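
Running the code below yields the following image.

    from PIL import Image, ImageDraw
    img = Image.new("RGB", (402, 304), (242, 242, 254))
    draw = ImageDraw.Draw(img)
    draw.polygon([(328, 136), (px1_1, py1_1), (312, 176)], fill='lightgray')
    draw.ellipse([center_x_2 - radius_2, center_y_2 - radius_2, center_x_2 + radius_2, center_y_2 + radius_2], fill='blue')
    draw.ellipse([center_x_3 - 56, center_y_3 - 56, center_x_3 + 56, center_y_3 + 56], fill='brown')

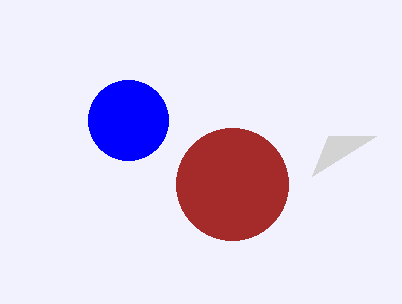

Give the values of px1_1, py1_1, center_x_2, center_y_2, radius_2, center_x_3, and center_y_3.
px1_1 = 376
py1_1 = 136
center_x_2 = 128
center_y_2 = 120
radius_2 = 40
center_x_3 = 232
center_y_3 = 184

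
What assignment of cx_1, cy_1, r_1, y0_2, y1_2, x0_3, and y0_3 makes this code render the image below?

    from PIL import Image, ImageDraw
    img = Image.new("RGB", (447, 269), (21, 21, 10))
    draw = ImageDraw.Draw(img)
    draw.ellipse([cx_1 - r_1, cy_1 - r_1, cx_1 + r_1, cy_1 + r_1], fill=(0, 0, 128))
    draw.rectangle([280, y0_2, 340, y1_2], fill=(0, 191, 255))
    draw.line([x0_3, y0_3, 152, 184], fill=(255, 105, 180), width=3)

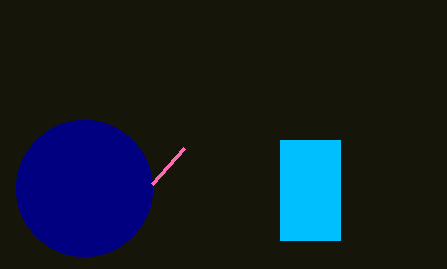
cx_1 = 84
cy_1 = 188
r_1 = 68
y0_2 = 140
y1_2 = 240
x0_3 = 184
y0_3 = 148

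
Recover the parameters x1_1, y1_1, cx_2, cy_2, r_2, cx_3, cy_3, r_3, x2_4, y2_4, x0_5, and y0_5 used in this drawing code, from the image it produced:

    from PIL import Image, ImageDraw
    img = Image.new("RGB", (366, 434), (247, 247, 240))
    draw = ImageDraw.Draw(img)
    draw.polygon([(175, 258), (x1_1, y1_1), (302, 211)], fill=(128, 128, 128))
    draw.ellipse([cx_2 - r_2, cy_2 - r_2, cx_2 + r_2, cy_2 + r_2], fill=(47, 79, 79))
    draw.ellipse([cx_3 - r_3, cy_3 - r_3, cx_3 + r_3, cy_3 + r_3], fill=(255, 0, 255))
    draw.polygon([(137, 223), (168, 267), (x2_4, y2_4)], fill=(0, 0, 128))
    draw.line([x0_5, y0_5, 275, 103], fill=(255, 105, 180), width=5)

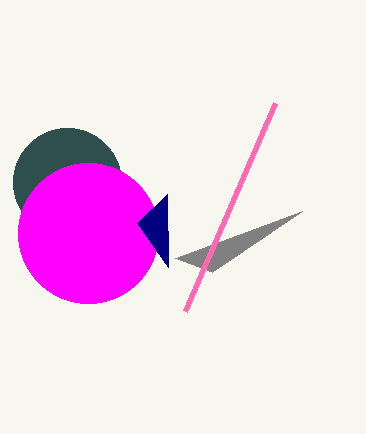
x1_1 = 212; y1_1 = 272; cx_2 = 67; cy_2 = 182; r_2 = 54; cx_3 = 88; cy_3 = 233; r_3 = 70; x2_4 = 167; y2_4 = 194; x0_5 = 185; y0_5 = 311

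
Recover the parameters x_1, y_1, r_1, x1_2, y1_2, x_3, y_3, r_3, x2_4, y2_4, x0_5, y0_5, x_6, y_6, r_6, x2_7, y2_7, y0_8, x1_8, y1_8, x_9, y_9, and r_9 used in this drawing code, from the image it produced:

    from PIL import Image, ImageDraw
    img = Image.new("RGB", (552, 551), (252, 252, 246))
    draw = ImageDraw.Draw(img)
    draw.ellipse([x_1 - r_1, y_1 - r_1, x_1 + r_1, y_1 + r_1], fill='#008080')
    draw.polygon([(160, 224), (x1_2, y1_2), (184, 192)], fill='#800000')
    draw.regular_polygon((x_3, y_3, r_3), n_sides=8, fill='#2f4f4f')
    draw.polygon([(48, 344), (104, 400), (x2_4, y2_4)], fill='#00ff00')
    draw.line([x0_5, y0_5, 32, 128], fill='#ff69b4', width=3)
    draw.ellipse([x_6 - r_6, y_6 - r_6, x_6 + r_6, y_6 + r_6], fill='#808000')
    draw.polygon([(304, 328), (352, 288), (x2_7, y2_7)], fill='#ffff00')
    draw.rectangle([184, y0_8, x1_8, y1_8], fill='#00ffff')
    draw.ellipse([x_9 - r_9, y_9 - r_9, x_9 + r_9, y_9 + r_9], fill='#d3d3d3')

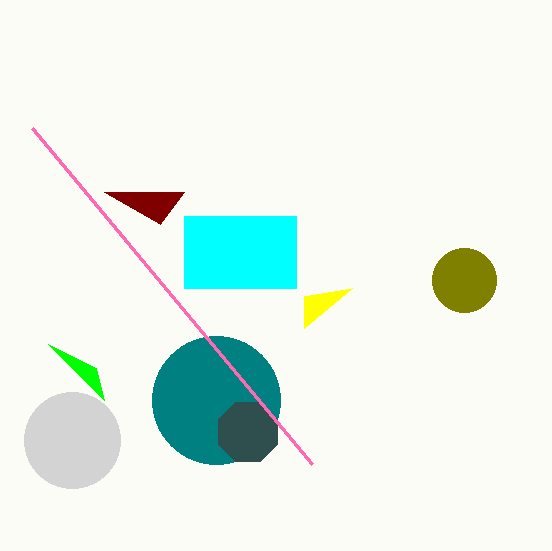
x_1 = 216, y_1 = 400, r_1 = 64, x1_2 = 104, y1_2 = 192, x_3 = 248, y_3 = 432, r_3 = 32, x2_4 = 96, y2_4 = 368, x0_5 = 312, y0_5 = 464, x_6 = 464, y_6 = 280, r_6 = 32, x2_7 = 304, y2_7 = 296, y0_8 = 216, x1_8 = 296, y1_8 = 288, x_9 = 72, y_9 = 440, r_9 = 48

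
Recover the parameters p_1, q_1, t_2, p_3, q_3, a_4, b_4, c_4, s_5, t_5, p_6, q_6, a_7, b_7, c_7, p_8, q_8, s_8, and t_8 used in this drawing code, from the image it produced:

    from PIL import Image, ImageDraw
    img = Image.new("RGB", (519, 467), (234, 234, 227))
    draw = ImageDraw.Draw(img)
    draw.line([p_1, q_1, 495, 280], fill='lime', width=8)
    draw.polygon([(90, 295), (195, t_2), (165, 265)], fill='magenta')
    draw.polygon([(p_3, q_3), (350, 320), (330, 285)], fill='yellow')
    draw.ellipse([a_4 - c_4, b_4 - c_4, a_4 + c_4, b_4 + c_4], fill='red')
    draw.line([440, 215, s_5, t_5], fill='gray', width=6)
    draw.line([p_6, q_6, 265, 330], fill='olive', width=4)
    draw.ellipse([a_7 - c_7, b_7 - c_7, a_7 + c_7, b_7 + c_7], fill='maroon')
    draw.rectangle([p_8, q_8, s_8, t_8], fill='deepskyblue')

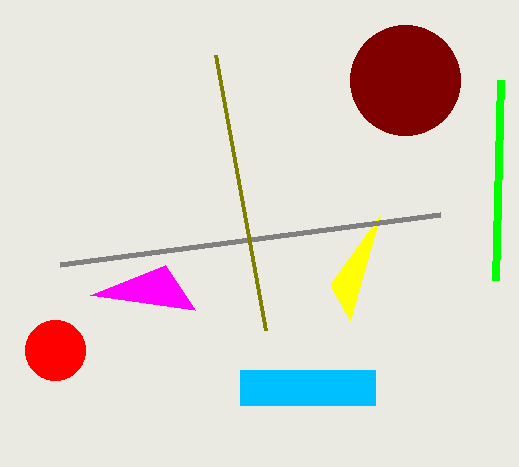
p_1 = 500
q_1 = 80
t_2 = 310
p_3 = 380
q_3 = 215
a_4 = 55
b_4 = 350
c_4 = 30
s_5 = 60
t_5 = 265
p_6 = 215
q_6 = 55
a_7 = 405
b_7 = 80
c_7 = 55
p_8 = 240
q_8 = 370
s_8 = 375
t_8 = 405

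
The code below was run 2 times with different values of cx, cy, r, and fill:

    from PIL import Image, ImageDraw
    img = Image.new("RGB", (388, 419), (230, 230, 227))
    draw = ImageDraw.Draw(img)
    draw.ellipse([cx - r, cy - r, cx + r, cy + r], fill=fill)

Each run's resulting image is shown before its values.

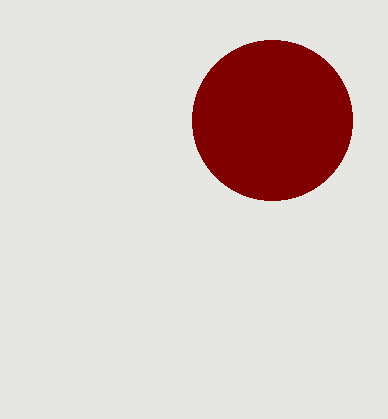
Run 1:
cx = 272
cy = 120
r = 80
fill = 'maroon'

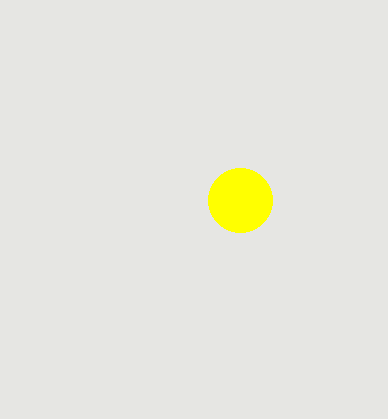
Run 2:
cx = 240
cy = 200
r = 32
fill = 'yellow'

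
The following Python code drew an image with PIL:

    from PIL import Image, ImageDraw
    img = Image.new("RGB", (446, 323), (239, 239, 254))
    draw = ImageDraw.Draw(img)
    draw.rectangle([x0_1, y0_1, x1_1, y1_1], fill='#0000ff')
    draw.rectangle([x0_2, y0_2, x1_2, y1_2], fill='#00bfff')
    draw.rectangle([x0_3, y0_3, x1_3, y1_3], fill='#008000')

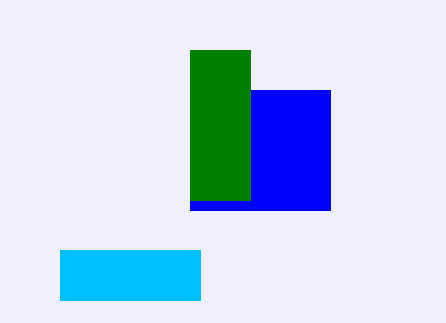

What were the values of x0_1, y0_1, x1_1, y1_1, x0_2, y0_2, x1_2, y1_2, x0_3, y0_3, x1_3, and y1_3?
x0_1 = 190; y0_1 = 90; x1_1 = 330; y1_1 = 210; x0_2 = 60; y0_2 = 250; x1_2 = 200; y1_2 = 300; x0_3 = 190; y0_3 = 50; x1_3 = 250; y1_3 = 200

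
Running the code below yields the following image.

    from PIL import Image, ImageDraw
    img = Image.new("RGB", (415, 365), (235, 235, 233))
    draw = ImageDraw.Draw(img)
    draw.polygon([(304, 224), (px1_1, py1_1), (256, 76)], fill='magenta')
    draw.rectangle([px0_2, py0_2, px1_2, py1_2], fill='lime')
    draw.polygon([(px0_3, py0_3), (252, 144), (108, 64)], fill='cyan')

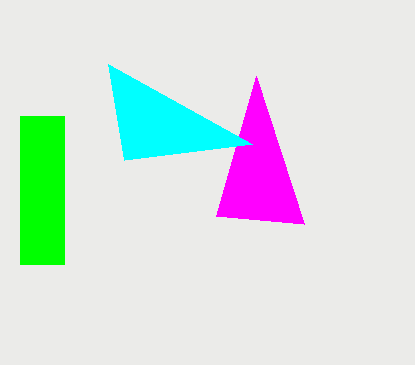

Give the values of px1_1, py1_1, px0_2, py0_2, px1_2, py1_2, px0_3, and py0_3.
px1_1 = 216
py1_1 = 216
px0_2 = 20
py0_2 = 116
px1_2 = 64
py1_2 = 264
px0_3 = 124
py0_3 = 160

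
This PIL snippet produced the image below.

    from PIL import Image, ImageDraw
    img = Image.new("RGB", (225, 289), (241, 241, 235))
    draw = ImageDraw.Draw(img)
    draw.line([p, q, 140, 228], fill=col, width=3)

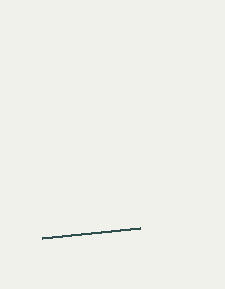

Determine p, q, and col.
p = 42, q = 238, col = 'darkslategray'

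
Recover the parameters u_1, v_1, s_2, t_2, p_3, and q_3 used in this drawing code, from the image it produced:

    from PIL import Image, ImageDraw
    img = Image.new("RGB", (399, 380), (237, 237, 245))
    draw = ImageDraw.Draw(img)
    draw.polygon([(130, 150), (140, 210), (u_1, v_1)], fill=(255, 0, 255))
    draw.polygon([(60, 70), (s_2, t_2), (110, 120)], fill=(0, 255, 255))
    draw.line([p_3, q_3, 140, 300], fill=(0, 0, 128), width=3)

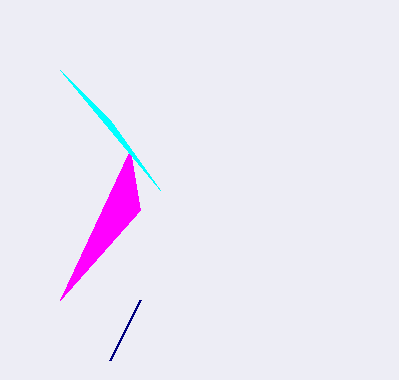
u_1 = 60, v_1 = 300, s_2 = 160, t_2 = 190, p_3 = 110, q_3 = 360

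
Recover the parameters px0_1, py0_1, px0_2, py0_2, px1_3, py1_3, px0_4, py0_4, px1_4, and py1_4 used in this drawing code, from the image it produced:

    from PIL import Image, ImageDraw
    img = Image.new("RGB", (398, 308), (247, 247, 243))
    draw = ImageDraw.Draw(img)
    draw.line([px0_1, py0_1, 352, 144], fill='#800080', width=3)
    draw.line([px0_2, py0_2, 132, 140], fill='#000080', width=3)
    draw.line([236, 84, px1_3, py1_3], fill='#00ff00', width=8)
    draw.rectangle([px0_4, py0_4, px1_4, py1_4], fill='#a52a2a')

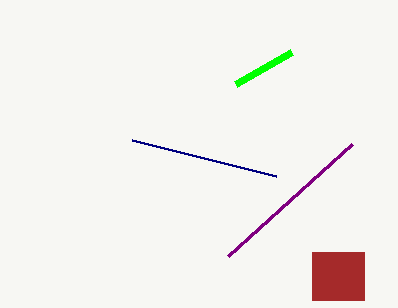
px0_1 = 228, py0_1 = 256, px0_2 = 276, py0_2 = 176, px1_3 = 292, py1_3 = 52, px0_4 = 312, py0_4 = 252, px1_4 = 364, py1_4 = 300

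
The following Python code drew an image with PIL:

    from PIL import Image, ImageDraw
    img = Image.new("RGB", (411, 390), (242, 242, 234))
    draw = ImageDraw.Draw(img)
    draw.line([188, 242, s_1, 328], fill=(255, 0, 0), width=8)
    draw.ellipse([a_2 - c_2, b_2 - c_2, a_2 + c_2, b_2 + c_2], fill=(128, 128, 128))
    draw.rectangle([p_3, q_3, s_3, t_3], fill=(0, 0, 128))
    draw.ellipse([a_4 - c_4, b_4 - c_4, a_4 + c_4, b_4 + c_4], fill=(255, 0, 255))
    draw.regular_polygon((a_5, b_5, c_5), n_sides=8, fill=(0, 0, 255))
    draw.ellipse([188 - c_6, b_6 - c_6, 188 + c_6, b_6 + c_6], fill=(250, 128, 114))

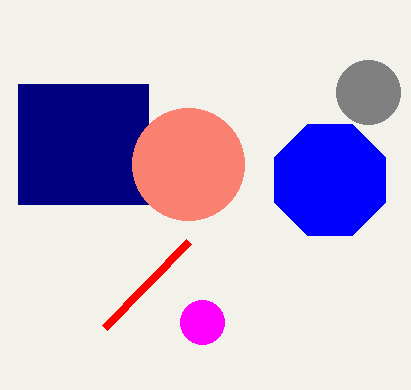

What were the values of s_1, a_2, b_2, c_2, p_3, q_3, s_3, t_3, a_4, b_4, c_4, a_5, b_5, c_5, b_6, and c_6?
s_1 = 104
a_2 = 368
b_2 = 92
c_2 = 32
p_3 = 18
q_3 = 84
s_3 = 148
t_3 = 204
a_4 = 202
b_4 = 322
c_4 = 22
a_5 = 330
b_5 = 180
c_5 = 60
b_6 = 164
c_6 = 56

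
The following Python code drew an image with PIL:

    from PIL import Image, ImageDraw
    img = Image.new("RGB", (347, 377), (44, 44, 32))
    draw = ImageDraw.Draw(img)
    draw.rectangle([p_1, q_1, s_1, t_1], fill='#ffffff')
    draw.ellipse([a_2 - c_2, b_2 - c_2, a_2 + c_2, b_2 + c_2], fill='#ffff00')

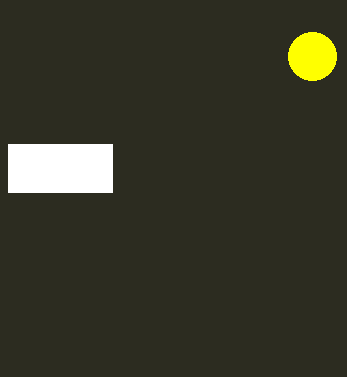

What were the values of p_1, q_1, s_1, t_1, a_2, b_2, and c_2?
p_1 = 8, q_1 = 144, s_1 = 112, t_1 = 192, a_2 = 312, b_2 = 56, c_2 = 24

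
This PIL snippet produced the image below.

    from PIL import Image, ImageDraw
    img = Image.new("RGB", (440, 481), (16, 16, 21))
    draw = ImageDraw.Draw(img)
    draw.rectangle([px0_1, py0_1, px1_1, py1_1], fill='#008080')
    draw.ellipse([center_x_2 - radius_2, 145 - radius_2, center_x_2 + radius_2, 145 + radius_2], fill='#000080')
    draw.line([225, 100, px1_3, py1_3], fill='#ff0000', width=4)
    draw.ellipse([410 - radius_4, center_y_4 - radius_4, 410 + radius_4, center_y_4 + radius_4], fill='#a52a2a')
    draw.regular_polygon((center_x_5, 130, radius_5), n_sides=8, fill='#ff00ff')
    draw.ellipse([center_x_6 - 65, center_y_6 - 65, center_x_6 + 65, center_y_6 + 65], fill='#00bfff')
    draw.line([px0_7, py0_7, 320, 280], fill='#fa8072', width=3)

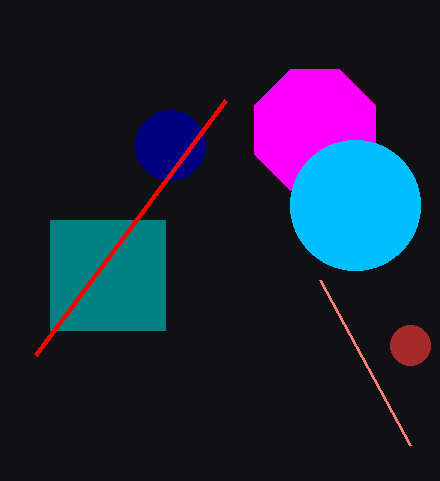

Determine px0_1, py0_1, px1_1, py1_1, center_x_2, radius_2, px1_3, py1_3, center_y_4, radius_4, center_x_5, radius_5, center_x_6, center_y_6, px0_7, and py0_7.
px0_1 = 50
py0_1 = 220
px1_1 = 165
py1_1 = 330
center_x_2 = 170
radius_2 = 35
px1_3 = 35
py1_3 = 355
center_y_4 = 345
radius_4 = 20
center_x_5 = 315
radius_5 = 65
center_x_6 = 355
center_y_6 = 205
px0_7 = 410
py0_7 = 445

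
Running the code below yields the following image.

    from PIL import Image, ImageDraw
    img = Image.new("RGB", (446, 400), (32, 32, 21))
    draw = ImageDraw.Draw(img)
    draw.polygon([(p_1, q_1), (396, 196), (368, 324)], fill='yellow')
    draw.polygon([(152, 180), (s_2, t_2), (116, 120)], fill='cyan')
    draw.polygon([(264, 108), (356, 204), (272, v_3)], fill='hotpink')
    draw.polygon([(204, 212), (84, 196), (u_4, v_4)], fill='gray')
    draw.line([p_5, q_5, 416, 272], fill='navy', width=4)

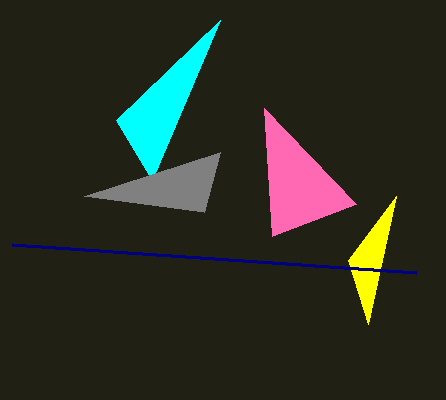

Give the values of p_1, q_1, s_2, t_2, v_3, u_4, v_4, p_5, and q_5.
p_1 = 348, q_1 = 260, s_2 = 220, t_2 = 20, v_3 = 236, u_4 = 220, v_4 = 152, p_5 = 12, q_5 = 244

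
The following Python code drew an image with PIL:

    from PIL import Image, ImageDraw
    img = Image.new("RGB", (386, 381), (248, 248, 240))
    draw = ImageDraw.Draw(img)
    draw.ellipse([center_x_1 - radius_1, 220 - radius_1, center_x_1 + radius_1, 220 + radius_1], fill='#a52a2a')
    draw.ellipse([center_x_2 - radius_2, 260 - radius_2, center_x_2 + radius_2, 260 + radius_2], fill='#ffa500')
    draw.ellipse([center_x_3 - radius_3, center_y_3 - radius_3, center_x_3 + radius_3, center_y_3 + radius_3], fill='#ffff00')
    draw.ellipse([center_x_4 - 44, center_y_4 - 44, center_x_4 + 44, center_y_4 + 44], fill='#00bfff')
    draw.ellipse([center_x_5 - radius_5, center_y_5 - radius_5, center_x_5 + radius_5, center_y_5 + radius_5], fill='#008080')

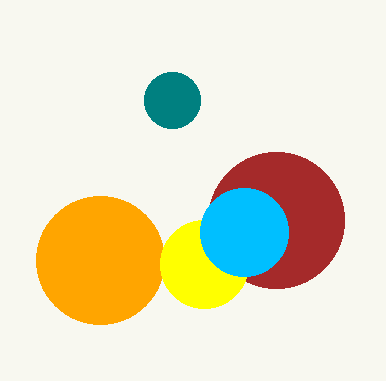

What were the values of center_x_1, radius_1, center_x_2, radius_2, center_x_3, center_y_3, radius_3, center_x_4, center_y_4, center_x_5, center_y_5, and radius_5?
center_x_1 = 276
radius_1 = 68
center_x_2 = 100
radius_2 = 64
center_x_3 = 204
center_y_3 = 264
radius_3 = 44
center_x_4 = 244
center_y_4 = 232
center_x_5 = 172
center_y_5 = 100
radius_5 = 28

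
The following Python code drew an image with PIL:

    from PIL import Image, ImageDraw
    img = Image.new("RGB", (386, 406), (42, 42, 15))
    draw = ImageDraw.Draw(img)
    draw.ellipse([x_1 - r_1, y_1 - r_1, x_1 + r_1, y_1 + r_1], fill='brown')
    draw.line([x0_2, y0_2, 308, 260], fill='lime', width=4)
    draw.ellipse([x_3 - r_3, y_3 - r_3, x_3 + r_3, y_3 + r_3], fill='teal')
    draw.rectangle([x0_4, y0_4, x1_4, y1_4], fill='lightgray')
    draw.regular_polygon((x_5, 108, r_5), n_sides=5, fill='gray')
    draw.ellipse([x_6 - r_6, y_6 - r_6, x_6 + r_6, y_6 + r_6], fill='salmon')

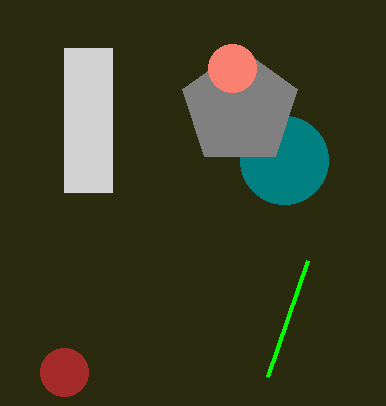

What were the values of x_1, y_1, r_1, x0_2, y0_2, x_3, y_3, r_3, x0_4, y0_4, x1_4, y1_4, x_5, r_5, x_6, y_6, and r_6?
x_1 = 64; y_1 = 372; r_1 = 24; x0_2 = 268; y0_2 = 376; x_3 = 284; y_3 = 160; r_3 = 44; x0_4 = 64; y0_4 = 48; x1_4 = 112; y1_4 = 192; x_5 = 240; r_5 = 60; x_6 = 232; y_6 = 68; r_6 = 24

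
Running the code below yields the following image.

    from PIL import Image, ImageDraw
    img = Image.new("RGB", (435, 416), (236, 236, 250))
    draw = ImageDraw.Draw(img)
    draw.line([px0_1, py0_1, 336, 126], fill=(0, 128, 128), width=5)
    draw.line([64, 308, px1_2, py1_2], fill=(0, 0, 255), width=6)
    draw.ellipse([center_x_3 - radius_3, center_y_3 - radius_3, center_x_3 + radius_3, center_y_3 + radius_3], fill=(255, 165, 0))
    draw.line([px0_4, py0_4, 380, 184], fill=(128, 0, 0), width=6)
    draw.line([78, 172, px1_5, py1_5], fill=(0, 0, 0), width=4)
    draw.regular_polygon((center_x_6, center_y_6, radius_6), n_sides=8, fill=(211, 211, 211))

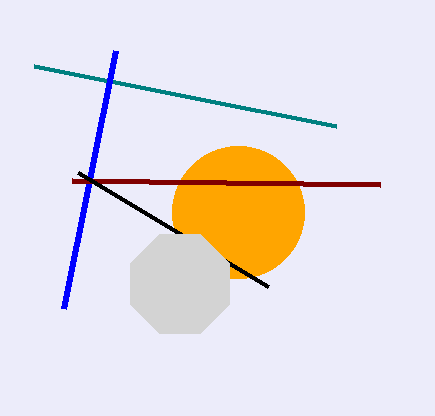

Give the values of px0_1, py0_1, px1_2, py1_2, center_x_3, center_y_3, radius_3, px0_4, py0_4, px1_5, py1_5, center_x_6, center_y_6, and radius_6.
px0_1 = 34
py0_1 = 66
px1_2 = 116
py1_2 = 50
center_x_3 = 238
center_y_3 = 212
radius_3 = 66
px0_4 = 72
py0_4 = 180
px1_5 = 268
py1_5 = 286
center_x_6 = 180
center_y_6 = 284
radius_6 = 54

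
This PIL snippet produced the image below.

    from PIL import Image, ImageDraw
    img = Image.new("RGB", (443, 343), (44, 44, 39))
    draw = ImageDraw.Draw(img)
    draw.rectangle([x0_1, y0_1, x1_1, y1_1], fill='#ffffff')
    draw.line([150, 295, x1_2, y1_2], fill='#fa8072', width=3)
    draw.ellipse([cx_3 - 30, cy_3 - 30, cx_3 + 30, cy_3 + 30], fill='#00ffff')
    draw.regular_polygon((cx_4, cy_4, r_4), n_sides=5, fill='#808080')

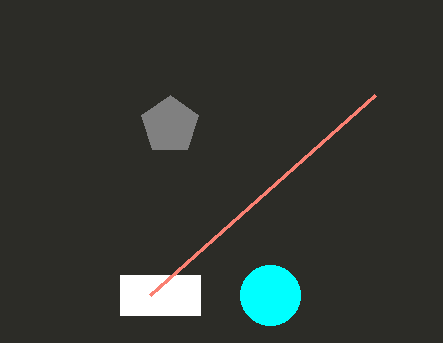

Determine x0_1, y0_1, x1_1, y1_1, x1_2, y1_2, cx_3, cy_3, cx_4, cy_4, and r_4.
x0_1 = 120, y0_1 = 275, x1_1 = 200, y1_1 = 315, x1_2 = 375, y1_2 = 95, cx_3 = 270, cy_3 = 295, cx_4 = 170, cy_4 = 125, r_4 = 30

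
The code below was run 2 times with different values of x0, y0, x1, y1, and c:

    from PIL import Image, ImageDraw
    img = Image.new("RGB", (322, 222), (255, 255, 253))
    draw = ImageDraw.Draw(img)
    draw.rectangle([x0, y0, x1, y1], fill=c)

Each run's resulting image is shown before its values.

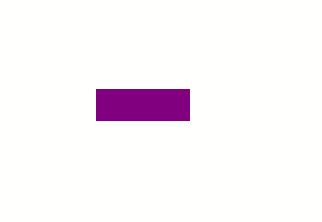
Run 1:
x0 = 96; y0 = 89; x1 = 189; y1 = 120; c = 'purple'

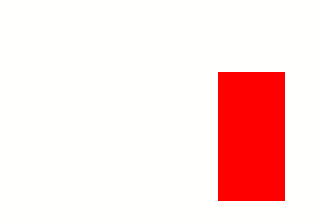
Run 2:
x0 = 218; y0 = 72; x1 = 284; y1 = 200; c = 'red'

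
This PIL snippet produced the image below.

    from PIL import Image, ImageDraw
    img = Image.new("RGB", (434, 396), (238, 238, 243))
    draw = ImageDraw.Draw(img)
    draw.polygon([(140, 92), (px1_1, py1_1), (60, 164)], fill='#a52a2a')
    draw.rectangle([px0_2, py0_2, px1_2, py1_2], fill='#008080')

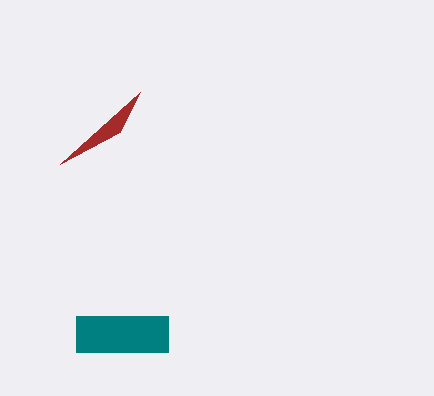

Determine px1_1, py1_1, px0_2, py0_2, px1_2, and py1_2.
px1_1 = 120; py1_1 = 132; px0_2 = 76; py0_2 = 316; px1_2 = 168; py1_2 = 352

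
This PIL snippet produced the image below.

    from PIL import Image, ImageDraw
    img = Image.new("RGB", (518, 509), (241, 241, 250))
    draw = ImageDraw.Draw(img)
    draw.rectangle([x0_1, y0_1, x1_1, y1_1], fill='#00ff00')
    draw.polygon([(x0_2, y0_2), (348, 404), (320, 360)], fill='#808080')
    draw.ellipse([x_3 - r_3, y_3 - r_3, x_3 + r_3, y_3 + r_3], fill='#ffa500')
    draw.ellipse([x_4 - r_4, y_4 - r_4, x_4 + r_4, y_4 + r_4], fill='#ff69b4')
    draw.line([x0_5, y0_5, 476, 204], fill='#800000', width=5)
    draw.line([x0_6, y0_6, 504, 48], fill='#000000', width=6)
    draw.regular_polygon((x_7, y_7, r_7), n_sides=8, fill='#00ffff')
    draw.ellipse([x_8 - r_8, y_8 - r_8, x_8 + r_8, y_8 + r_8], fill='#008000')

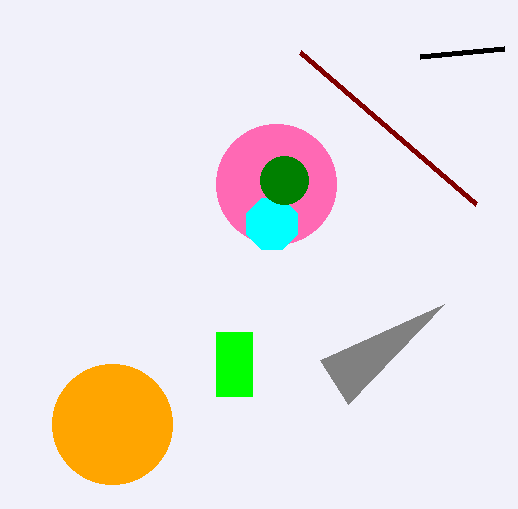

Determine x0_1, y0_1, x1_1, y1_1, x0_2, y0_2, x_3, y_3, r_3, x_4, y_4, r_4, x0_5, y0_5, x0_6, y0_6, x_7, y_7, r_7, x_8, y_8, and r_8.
x0_1 = 216
y0_1 = 332
x1_1 = 252
y1_1 = 396
x0_2 = 444
y0_2 = 304
x_3 = 112
y_3 = 424
r_3 = 60
x_4 = 276
y_4 = 184
r_4 = 60
x0_5 = 300
y0_5 = 52
x0_6 = 420
y0_6 = 56
x_7 = 272
y_7 = 224
r_7 = 28
x_8 = 284
y_8 = 180
r_8 = 24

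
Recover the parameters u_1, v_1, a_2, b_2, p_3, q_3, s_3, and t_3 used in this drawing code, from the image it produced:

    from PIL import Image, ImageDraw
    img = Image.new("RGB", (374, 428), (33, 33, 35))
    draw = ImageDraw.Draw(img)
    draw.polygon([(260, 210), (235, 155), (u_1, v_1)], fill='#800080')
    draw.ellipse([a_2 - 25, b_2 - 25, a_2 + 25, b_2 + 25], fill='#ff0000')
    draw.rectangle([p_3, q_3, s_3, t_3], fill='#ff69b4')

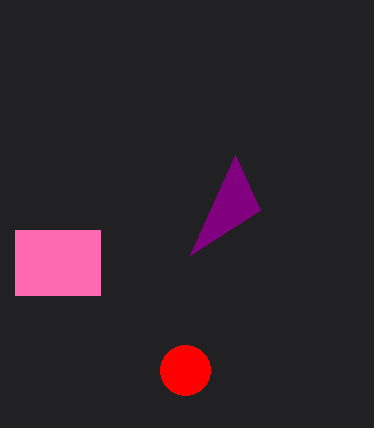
u_1 = 190
v_1 = 255
a_2 = 185
b_2 = 370
p_3 = 15
q_3 = 230
s_3 = 100
t_3 = 295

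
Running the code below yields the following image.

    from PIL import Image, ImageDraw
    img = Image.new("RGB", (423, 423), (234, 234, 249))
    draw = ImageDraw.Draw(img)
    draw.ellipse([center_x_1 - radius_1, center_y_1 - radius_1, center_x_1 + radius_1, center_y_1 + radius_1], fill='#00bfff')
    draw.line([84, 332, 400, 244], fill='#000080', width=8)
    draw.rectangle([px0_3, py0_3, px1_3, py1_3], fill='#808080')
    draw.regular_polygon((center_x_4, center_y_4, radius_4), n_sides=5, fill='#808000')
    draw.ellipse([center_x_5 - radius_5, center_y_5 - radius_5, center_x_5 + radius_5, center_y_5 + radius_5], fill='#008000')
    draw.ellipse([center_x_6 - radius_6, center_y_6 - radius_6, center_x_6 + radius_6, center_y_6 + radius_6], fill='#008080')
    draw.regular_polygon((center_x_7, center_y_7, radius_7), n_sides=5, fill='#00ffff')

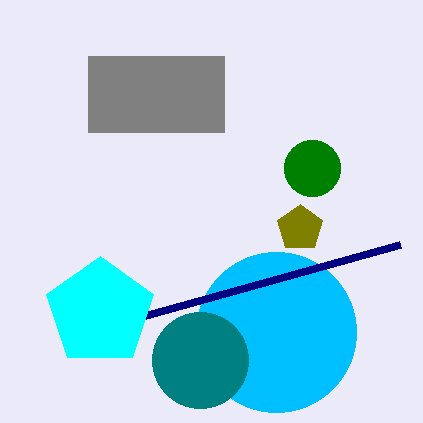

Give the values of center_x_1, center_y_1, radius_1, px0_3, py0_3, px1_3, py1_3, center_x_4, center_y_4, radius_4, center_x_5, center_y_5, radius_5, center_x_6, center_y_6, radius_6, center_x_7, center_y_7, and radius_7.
center_x_1 = 276, center_y_1 = 332, radius_1 = 80, px0_3 = 88, py0_3 = 56, px1_3 = 224, py1_3 = 132, center_x_4 = 300, center_y_4 = 228, radius_4 = 24, center_x_5 = 312, center_y_5 = 168, radius_5 = 28, center_x_6 = 200, center_y_6 = 360, radius_6 = 48, center_x_7 = 100, center_y_7 = 312, radius_7 = 56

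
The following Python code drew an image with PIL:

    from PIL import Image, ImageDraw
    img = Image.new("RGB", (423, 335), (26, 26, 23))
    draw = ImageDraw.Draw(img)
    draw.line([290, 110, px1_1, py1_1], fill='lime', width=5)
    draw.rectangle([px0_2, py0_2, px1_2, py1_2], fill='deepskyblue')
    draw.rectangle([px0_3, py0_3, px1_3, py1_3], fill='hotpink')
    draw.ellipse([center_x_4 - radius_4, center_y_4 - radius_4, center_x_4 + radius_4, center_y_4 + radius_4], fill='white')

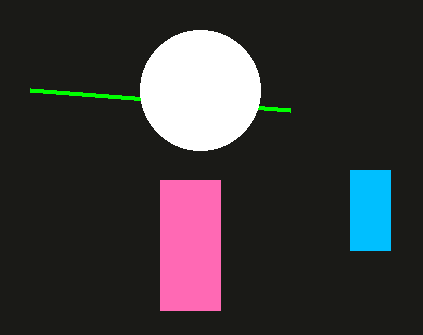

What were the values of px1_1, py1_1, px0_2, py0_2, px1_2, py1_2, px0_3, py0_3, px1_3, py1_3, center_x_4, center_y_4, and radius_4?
px1_1 = 30
py1_1 = 90
px0_2 = 350
py0_2 = 170
px1_2 = 390
py1_2 = 250
px0_3 = 160
py0_3 = 180
px1_3 = 220
py1_3 = 310
center_x_4 = 200
center_y_4 = 90
radius_4 = 60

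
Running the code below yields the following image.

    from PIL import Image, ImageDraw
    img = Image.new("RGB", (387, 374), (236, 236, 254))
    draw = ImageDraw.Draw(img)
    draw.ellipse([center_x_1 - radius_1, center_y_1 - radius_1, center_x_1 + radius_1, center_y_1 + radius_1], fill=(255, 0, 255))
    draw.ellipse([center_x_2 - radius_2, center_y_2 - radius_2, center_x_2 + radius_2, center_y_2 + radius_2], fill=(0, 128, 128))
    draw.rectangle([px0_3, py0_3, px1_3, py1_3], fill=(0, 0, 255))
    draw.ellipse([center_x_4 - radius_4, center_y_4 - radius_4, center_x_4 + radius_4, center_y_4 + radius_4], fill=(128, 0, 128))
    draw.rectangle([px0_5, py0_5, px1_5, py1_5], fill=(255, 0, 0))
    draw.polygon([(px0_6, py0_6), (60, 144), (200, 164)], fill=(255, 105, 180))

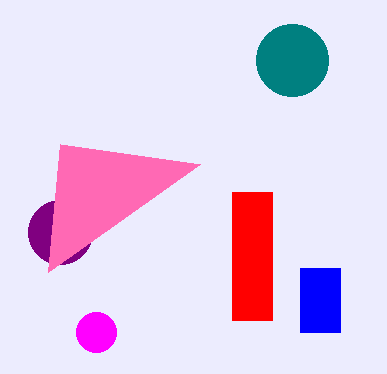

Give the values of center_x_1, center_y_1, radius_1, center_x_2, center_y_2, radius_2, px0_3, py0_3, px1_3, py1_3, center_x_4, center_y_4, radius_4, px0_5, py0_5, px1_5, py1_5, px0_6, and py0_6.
center_x_1 = 96, center_y_1 = 332, radius_1 = 20, center_x_2 = 292, center_y_2 = 60, radius_2 = 36, px0_3 = 300, py0_3 = 268, px1_3 = 340, py1_3 = 332, center_x_4 = 60, center_y_4 = 232, radius_4 = 32, px0_5 = 232, py0_5 = 192, px1_5 = 272, py1_5 = 320, px0_6 = 48, py0_6 = 272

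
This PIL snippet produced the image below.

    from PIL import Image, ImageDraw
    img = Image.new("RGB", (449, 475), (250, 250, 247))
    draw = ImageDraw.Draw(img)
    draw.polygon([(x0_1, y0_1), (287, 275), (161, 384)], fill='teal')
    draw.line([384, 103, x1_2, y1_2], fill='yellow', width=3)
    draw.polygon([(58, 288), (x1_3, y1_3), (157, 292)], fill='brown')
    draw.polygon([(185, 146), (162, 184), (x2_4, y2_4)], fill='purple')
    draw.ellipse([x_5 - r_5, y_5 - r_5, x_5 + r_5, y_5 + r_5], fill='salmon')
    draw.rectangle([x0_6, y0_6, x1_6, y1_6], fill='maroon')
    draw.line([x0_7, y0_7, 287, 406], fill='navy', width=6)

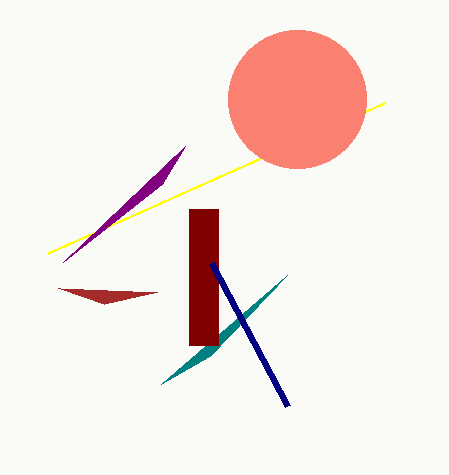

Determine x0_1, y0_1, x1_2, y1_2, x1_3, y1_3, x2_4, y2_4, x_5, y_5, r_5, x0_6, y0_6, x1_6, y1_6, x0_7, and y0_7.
x0_1 = 210
y0_1 = 356
x1_2 = 48
y1_2 = 253
x1_3 = 104
y1_3 = 304
x2_4 = 63
y2_4 = 262
x_5 = 297
y_5 = 99
r_5 = 69
x0_6 = 189
y0_6 = 209
x1_6 = 218
y1_6 = 345
x0_7 = 211
y0_7 = 263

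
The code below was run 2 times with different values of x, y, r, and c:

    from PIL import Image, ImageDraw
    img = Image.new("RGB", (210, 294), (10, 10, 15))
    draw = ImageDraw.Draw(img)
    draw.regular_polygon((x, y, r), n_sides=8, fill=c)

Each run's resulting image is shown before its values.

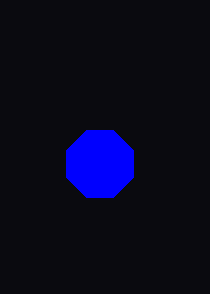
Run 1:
x = 100, y = 164, r = 36, c = 'blue'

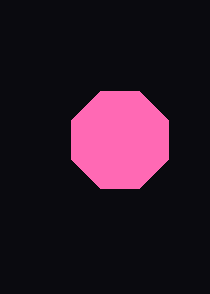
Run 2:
x = 120, y = 140, r = 52, c = 'hotpink'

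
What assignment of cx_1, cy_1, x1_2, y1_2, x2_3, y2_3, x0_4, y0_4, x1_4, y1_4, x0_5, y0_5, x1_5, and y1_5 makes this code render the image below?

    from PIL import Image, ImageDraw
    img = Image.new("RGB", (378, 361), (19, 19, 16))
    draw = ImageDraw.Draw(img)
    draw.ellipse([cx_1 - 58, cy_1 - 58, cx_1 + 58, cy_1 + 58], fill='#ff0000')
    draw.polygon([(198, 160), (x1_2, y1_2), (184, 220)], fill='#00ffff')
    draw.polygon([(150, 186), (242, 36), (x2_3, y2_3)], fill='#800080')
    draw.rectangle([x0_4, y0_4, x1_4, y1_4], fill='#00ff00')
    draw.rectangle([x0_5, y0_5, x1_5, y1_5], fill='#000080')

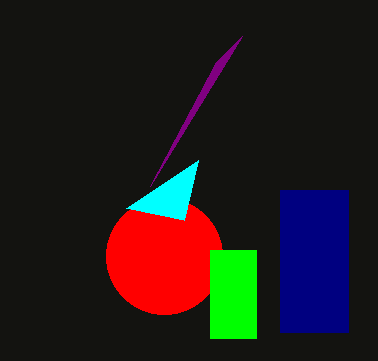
cx_1 = 164
cy_1 = 256
x1_2 = 126
y1_2 = 208
x2_3 = 216
y2_3 = 62
x0_4 = 210
y0_4 = 250
x1_4 = 256
y1_4 = 338
x0_5 = 280
y0_5 = 190
x1_5 = 348
y1_5 = 332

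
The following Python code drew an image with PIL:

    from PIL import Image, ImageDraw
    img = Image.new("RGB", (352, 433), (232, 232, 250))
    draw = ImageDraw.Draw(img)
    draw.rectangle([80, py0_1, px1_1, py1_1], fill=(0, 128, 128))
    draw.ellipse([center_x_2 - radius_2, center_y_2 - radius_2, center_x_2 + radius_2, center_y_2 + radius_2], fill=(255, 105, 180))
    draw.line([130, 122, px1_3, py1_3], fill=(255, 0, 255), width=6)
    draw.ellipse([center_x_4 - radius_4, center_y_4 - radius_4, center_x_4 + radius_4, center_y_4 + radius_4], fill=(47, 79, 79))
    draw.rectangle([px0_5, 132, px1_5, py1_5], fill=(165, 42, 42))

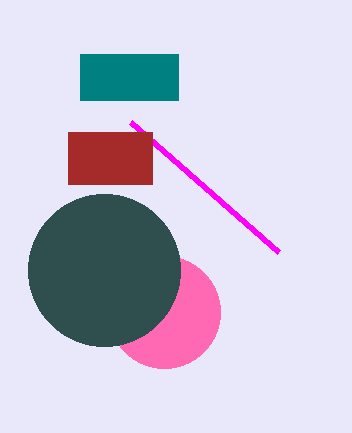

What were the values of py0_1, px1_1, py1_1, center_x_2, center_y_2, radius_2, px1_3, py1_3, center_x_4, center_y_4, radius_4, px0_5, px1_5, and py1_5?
py0_1 = 54
px1_1 = 178
py1_1 = 100
center_x_2 = 164
center_y_2 = 312
radius_2 = 56
px1_3 = 278
py1_3 = 252
center_x_4 = 104
center_y_4 = 270
radius_4 = 76
px0_5 = 68
px1_5 = 152
py1_5 = 184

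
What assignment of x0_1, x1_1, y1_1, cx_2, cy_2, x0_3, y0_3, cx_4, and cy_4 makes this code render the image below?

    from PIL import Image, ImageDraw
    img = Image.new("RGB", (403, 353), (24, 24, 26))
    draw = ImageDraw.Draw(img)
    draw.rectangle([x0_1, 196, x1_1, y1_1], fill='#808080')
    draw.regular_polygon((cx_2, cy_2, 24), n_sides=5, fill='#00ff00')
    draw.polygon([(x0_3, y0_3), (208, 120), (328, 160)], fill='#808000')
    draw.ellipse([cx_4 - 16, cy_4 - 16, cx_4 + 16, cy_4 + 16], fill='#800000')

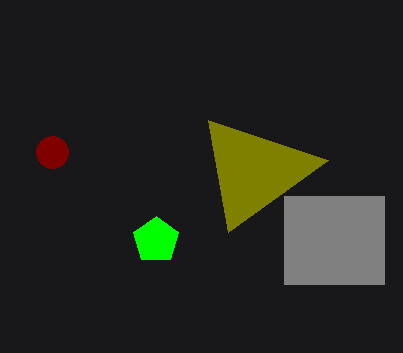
x0_1 = 284, x1_1 = 384, y1_1 = 284, cx_2 = 156, cy_2 = 240, x0_3 = 228, y0_3 = 232, cx_4 = 52, cy_4 = 152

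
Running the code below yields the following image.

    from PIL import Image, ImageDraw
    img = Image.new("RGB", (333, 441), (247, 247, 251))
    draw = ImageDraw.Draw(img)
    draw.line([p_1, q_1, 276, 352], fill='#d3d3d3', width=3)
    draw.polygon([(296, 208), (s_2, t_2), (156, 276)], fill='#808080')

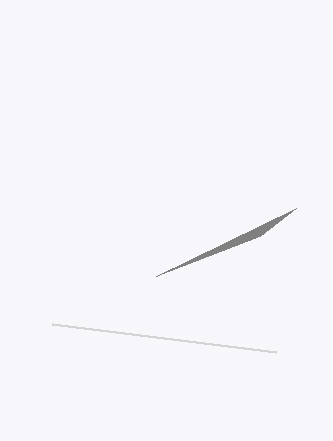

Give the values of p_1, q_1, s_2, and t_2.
p_1 = 52, q_1 = 324, s_2 = 260, t_2 = 236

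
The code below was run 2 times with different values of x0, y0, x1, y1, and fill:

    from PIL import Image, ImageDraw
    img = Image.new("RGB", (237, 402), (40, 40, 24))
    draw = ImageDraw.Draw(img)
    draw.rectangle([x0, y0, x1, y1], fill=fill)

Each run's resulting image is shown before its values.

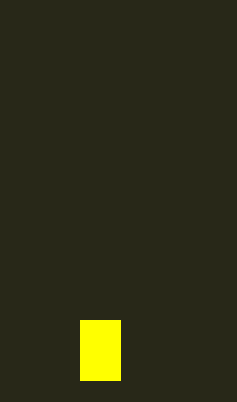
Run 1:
x0 = 80; y0 = 320; x1 = 120; y1 = 380; fill = 'yellow'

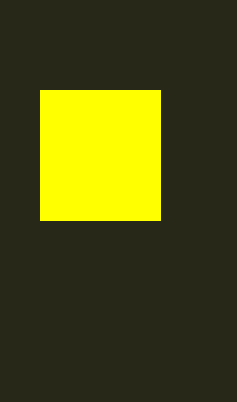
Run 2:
x0 = 40; y0 = 90; x1 = 160; y1 = 220; fill = 'yellow'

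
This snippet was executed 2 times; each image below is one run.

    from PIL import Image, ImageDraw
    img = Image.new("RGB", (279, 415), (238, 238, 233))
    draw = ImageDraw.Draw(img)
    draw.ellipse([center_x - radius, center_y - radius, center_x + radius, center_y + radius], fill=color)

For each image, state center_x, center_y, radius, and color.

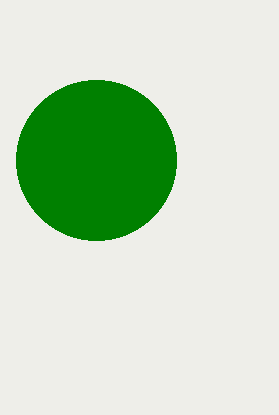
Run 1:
center_x = 96, center_y = 160, radius = 80, color = 'green'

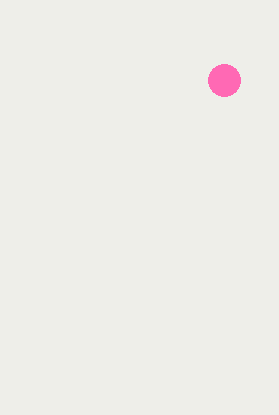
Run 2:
center_x = 224, center_y = 80, radius = 16, color = 'hotpink'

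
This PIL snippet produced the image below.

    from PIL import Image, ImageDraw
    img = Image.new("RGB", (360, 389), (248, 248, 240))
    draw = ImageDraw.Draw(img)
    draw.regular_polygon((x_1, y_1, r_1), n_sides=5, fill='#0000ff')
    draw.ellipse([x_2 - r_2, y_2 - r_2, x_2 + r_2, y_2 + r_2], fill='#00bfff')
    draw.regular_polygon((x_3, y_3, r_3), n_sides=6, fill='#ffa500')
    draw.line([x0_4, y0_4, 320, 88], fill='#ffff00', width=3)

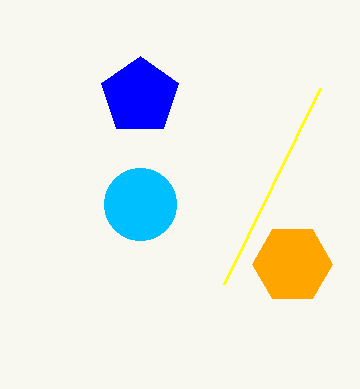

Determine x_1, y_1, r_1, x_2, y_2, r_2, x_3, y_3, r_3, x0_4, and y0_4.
x_1 = 140; y_1 = 96; r_1 = 40; x_2 = 140; y_2 = 204; r_2 = 36; x_3 = 292; y_3 = 264; r_3 = 40; x0_4 = 224; y0_4 = 284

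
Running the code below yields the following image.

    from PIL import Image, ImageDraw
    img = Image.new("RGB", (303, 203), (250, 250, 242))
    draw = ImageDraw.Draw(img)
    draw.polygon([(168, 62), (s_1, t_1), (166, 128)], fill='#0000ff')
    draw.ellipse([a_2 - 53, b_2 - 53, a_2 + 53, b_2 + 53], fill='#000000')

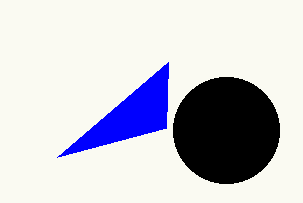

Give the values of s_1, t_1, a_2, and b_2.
s_1 = 57; t_1 = 157; a_2 = 226; b_2 = 130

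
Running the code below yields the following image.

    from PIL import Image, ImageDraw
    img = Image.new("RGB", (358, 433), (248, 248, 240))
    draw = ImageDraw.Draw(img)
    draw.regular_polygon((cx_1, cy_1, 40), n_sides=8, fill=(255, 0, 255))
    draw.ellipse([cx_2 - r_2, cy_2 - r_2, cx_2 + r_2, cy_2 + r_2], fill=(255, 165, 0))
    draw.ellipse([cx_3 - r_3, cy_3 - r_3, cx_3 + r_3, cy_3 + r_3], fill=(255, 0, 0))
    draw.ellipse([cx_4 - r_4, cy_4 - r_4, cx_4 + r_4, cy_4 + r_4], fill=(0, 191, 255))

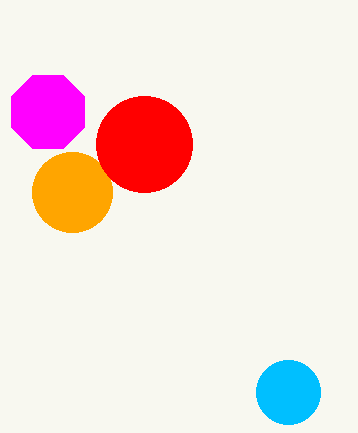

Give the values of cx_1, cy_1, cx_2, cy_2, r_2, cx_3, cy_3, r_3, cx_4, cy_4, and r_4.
cx_1 = 48, cy_1 = 112, cx_2 = 72, cy_2 = 192, r_2 = 40, cx_3 = 144, cy_3 = 144, r_3 = 48, cx_4 = 288, cy_4 = 392, r_4 = 32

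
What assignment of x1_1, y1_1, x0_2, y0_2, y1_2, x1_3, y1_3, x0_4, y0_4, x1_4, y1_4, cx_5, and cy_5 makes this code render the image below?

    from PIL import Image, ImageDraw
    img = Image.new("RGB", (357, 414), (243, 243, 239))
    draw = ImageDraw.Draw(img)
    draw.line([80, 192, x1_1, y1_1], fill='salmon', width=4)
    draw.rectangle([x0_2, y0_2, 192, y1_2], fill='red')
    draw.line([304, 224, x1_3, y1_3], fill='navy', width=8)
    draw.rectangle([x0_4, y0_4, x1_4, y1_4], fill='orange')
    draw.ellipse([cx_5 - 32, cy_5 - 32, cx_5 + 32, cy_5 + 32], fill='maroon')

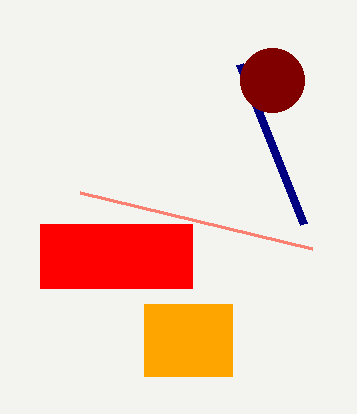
x1_1 = 312, y1_1 = 248, x0_2 = 40, y0_2 = 224, y1_2 = 288, x1_3 = 240, y1_3 = 64, x0_4 = 144, y0_4 = 304, x1_4 = 232, y1_4 = 376, cx_5 = 272, cy_5 = 80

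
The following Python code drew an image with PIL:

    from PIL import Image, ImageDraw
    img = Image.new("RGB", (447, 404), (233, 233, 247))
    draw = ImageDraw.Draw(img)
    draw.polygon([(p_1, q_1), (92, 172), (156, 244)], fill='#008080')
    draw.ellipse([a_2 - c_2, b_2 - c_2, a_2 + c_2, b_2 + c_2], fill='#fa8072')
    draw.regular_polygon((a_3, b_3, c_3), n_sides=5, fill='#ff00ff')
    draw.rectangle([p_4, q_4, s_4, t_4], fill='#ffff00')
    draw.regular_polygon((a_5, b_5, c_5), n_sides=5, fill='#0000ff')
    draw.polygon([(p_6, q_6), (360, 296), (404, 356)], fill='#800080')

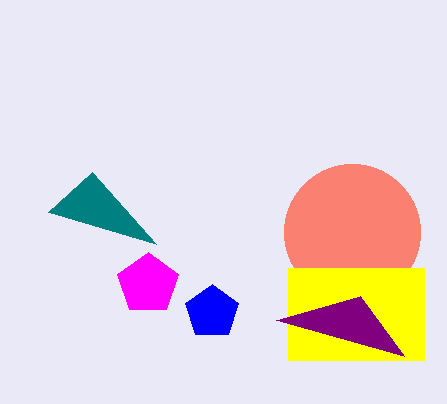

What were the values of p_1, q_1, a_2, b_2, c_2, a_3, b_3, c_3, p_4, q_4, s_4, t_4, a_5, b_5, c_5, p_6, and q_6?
p_1 = 48; q_1 = 212; a_2 = 352; b_2 = 232; c_2 = 68; a_3 = 148; b_3 = 284; c_3 = 32; p_4 = 288; q_4 = 268; s_4 = 424; t_4 = 360; a_5 = 212; b_5 = 312; c_5 = 28; p_6 = 276; q_6 = 320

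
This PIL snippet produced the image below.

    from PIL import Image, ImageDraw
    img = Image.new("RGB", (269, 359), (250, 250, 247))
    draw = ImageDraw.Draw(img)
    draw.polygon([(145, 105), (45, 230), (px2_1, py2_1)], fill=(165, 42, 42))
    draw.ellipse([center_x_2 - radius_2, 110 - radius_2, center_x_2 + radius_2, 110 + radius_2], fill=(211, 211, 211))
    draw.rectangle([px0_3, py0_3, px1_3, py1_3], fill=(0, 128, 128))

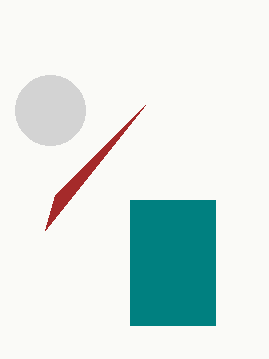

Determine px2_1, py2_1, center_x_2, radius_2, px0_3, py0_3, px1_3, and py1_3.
px2_1 = 55, py2_1 = 195, center_x_2 = 50, radius_2 = 35, px0_3 = 130, py0_3 = 200, px1_3 = 215, py1_3 = 325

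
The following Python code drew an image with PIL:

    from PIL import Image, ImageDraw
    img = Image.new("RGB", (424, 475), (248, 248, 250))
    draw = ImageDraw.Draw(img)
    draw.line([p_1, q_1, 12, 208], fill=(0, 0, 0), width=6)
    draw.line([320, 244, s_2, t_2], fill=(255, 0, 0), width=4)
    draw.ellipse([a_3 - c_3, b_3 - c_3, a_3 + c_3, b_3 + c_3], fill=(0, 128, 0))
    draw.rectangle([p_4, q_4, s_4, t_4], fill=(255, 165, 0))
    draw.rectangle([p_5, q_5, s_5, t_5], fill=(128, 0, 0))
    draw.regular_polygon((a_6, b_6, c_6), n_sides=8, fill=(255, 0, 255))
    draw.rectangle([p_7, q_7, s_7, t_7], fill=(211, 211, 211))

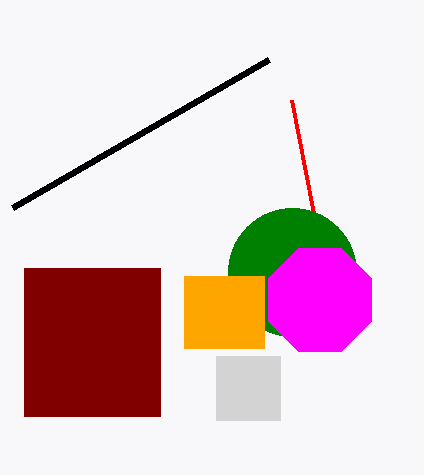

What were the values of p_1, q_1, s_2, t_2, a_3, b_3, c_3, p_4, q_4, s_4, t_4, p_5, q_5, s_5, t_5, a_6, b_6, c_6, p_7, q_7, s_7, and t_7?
p_1 = 268; q_1 = 60; s_2 = 292; t_2 = 100; a_3 = 292; b_3 = 272; c_3 = 64; p_4 = 184; q_4 = 276; s_4 = 264; t_4 = 348; p_5 = 24; q_5 = 268; s_5 = 160; t_5 = 416; a_6 = 320; b_6 = 300; c_6 = 56; p_7 = 216; q_7 = 356; s_7 = 280; t_7 = 420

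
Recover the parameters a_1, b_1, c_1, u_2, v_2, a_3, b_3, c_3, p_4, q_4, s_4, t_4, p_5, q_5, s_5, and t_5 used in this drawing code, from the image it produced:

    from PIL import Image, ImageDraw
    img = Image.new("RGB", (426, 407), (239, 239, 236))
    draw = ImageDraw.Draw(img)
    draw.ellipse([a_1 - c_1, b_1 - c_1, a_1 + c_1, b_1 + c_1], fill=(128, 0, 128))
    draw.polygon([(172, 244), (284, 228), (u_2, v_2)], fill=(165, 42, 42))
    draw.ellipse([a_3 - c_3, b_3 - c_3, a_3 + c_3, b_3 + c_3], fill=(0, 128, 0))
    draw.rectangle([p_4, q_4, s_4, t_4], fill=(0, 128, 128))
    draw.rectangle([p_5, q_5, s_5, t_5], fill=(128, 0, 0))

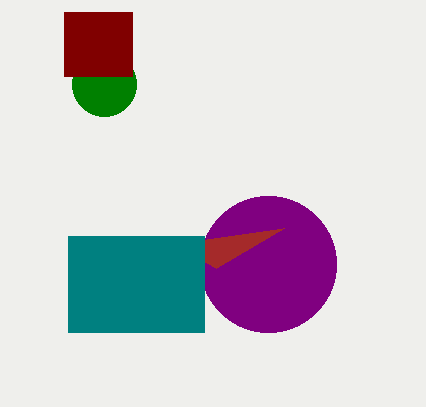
a_1 = 268, b_1 = 264, c_1 = 68, u_2 = 216, v_2 = 268, a_3 = 104, b_3 = 84, c_3 = 32, p_4 = 68, q_4 = 236, s_4 = 204, t_4 = 332, p_5 = 64, q_5 = 12, s_5 = 132, t_5 = 76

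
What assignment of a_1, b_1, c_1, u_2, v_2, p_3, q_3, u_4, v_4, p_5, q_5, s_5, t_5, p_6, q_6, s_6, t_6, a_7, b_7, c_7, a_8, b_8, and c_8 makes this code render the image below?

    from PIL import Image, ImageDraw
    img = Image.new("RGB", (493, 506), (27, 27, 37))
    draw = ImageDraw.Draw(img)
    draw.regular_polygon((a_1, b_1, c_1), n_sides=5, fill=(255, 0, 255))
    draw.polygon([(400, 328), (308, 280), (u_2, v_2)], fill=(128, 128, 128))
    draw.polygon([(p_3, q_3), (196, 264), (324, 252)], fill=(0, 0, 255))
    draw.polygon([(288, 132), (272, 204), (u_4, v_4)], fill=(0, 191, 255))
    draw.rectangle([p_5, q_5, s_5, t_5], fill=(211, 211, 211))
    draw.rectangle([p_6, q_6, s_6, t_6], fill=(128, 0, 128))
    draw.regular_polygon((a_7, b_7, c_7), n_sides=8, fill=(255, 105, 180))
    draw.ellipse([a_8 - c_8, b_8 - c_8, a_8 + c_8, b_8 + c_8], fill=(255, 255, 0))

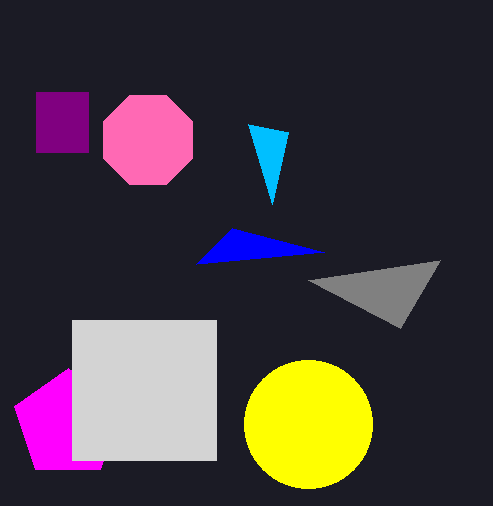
a_1 = 68; b_1 = 424; c_1 = 56; u_2 = 440; v_2 = 260; p_3 = 232; q_3 = 228; u_4 = 248; v_4 = 124; p_5 = 72; q_5 = 320; s_5 = 216; t_5 = 460; p_6 = 36; q_6 = 92; s_6 = 88; t_6 = 152; a_7 = 148; b_7 = 140; c_7 = 48; a_8 = 308; b_8 = 424; c_8 = 64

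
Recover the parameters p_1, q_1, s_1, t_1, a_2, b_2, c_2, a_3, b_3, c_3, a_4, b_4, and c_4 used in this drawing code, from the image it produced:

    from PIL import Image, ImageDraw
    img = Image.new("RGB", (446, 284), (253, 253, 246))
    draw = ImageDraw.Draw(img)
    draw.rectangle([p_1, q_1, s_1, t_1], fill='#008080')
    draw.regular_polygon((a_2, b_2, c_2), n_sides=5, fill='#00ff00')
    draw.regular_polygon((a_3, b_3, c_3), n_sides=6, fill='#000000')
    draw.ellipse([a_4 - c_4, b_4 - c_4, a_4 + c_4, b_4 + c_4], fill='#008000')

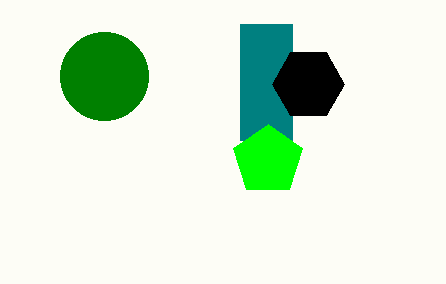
p_1 = 240
q_1 = 24
s_1 = 292
t_1 = 140
a_2 = 268
b_2 = 160
c_2 = 36
a_3 = 308
b_3 = 84
c_3 = 36
a_4 = 104
b_4 = 76
c_4 = 44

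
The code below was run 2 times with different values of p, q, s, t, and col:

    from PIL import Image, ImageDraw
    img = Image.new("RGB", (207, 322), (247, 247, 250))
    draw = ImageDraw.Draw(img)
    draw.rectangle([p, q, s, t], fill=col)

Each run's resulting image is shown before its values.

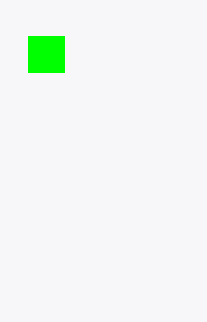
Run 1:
p = 28, q = 36, s = 64, t = 72, col = 'lime'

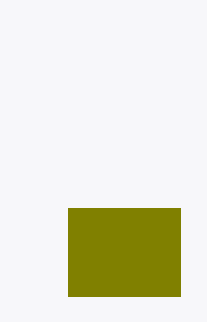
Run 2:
p = 68, q = 208, s = 180, t = 296, col = 'olive'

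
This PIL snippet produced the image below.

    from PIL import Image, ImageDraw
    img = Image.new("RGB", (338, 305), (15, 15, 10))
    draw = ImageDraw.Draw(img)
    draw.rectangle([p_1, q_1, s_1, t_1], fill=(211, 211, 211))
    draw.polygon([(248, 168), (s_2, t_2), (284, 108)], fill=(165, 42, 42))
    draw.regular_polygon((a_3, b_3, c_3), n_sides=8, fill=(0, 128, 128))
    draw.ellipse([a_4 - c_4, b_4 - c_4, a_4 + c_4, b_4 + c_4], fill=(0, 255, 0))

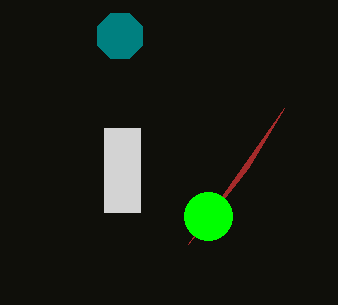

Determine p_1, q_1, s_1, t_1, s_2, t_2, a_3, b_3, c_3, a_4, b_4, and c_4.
p_1 = 104
q_1 = 128
s_1 = 140
t_1 = 212
s_2 = 188
t_2 = 244
a_3 = 120
b_3 = 36
c_3 = 24
a_4 = 208
b_4 = 216
c_4 = 24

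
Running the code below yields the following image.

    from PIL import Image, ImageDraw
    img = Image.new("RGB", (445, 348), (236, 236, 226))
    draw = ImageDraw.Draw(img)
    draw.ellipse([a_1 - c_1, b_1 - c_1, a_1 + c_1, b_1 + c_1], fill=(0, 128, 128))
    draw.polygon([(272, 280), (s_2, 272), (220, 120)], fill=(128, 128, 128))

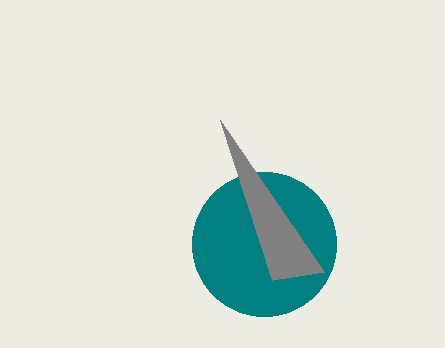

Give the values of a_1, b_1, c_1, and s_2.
a_1 = 264
b_1 = 244
c_1 = 72
s_2 = 324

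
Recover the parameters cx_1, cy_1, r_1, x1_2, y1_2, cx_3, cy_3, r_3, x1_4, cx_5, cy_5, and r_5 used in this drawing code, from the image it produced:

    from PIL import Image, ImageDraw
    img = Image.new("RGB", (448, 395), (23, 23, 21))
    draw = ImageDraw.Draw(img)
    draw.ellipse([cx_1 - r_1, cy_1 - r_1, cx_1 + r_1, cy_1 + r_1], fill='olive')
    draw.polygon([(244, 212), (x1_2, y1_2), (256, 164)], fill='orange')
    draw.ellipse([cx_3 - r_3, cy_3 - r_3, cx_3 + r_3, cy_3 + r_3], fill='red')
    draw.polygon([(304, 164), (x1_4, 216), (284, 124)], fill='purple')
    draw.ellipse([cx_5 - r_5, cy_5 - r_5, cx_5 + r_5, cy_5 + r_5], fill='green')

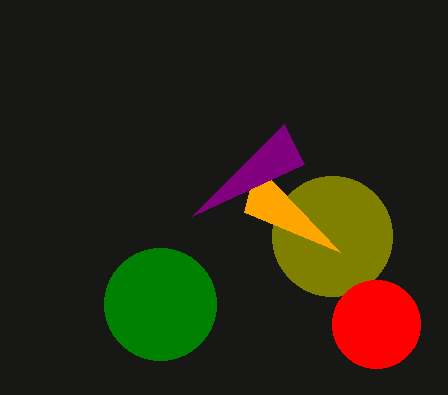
cx_1 = 332
cy_1 = 236
r_1 = 60
x1_2 = 340
y1_2 = 252
cx_3 = 376
cy_3 = 324
r_3 = 44
x1_4 = 192
cx_5 = 160
cy_5 = 304
r_5 = 56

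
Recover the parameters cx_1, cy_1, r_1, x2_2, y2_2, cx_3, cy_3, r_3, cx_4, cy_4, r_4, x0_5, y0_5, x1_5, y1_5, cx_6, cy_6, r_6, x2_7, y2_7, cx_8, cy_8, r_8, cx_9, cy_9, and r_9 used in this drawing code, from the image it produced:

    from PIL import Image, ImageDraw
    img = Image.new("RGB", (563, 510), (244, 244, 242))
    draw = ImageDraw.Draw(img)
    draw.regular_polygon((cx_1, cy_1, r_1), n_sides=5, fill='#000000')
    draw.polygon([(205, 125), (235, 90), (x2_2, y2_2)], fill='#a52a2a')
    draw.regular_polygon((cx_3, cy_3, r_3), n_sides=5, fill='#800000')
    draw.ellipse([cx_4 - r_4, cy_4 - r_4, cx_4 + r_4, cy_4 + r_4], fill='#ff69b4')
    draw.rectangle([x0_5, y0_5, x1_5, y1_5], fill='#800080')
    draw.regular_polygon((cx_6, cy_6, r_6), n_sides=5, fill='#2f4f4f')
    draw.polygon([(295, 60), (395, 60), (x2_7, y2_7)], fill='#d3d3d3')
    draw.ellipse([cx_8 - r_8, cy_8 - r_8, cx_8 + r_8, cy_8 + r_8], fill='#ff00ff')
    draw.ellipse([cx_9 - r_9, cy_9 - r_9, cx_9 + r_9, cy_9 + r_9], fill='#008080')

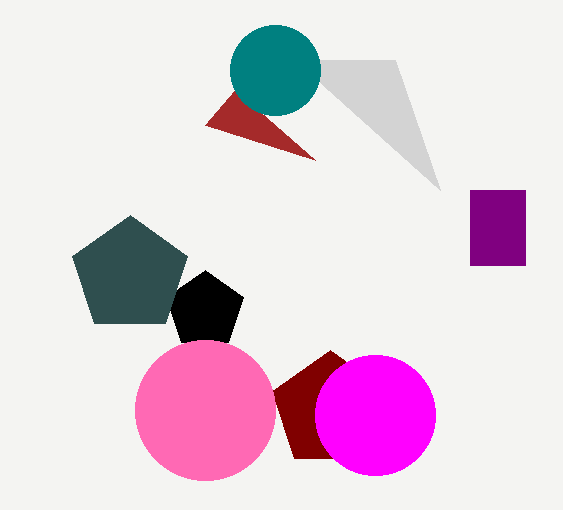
cx_1 = 205; cy_1 = 310; r_1 = 40; x2_2 = 315; y2_2 = 160; cx_3 = 330; cy_3 = 410; r_3 = 60; cx_4 = 205; cy_4 = 410; r_4 = 70; x0_5 = 470; y0_5 = 190; x1_5 = 525; y1_5 = 265; cx_6 = 130; cy_6 = 275; r_6 = 60; x2_7 = 440; y2_7 = 190; cx_8 = 375; cy_8 = 415; r_8 = 60; cx_9 = 275; cy_9 = 70; r_9 = 45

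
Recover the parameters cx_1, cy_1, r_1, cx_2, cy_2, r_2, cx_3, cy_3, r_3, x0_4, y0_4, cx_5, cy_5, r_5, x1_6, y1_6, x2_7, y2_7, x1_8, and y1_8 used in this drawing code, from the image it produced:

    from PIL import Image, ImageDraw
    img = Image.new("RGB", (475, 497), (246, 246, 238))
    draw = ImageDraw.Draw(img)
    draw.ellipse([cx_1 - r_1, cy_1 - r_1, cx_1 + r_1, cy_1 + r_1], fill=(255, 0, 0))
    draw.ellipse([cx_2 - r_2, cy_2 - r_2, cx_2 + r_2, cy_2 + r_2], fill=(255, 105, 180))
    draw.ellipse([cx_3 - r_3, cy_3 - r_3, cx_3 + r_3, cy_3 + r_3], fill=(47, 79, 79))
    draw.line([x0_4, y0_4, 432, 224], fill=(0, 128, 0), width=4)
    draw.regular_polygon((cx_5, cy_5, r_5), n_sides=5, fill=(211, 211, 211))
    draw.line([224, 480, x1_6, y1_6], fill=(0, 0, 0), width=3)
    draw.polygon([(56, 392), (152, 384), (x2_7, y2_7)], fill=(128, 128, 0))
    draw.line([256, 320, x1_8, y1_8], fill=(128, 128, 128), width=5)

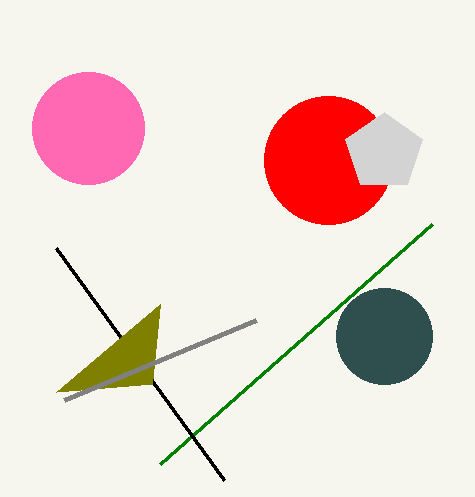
cx_1 = 328; cy_1 = 160; r_1 = 64; cx_2 = 88; cy_2 = 128; r_2 = 56; cx_3 = 384; cy_3 = 336; r_3 = 48; x0_4 = 160; y0_4 = 464; cx_5 = 384; cy_5 = 152; r_5 = 40; x1_6 = 56; y1_6 = 248; x2_7 = 160; y2_7 = 304; x1_8 = 64; y1_8 = 400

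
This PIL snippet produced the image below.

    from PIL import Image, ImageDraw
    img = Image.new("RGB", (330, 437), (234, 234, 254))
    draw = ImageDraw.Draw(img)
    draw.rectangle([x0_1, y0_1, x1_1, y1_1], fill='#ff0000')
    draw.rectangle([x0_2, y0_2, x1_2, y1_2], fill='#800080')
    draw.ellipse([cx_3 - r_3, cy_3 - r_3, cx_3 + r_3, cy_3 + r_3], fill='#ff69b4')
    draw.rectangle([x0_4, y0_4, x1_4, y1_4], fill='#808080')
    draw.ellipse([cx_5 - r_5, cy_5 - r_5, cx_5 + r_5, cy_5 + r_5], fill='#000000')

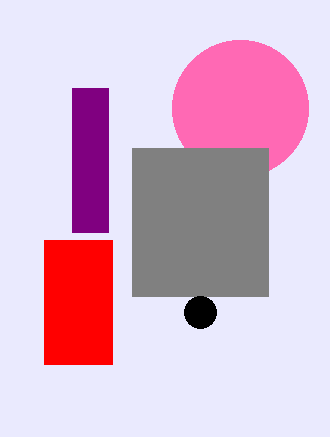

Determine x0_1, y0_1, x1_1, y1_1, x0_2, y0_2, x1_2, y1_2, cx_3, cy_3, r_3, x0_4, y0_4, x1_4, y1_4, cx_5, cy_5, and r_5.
x0_1 = 44
y0_1 = 240
x1_1 = 112
y1_1 = 364
x0_2 = 72
y0_2 = 88
x1_2 = 108
y1_2 = 232
cx_3 = 240
cy_3 = 108
r_3 = 68
x0_4 = 132
y0_4 = 148
x1_4 = 268
y1_4 = 296
cx_5 = 200
cy_5 = 312
r_5 = 16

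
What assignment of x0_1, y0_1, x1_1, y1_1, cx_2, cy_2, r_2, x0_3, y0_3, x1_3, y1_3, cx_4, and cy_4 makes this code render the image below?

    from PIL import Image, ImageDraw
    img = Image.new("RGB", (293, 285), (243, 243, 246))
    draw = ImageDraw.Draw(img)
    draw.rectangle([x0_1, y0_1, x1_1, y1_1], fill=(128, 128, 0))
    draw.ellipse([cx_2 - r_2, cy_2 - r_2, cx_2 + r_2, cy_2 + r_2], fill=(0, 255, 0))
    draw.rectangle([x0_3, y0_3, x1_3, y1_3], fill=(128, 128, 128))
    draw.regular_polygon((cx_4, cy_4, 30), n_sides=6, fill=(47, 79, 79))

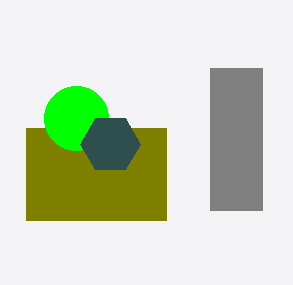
x0_1 = 26
y0_1 = 128
x1_1 = 166
y1_1 = 220
cx_2 = 76
cy_2 = 118
r_2 = 32
x0_3 = 210
y0_3 = 68
x1_3 = 262
y1_3 = 210
cx_4 = 110
cy_4 = 144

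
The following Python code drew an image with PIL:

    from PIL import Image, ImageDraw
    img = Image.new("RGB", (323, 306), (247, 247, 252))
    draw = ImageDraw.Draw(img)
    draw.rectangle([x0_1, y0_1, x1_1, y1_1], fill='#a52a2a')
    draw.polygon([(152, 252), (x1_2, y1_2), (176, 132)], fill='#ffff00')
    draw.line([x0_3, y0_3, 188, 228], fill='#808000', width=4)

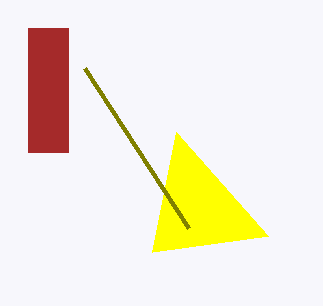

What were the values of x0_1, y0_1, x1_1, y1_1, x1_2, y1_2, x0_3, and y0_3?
x0_1 = 28
y0_1 = 28
x1_1 = 68
y1_1 = 152
x1_2 = 268
y1_2 = 236
x0_3 = 84
y0_3 = 68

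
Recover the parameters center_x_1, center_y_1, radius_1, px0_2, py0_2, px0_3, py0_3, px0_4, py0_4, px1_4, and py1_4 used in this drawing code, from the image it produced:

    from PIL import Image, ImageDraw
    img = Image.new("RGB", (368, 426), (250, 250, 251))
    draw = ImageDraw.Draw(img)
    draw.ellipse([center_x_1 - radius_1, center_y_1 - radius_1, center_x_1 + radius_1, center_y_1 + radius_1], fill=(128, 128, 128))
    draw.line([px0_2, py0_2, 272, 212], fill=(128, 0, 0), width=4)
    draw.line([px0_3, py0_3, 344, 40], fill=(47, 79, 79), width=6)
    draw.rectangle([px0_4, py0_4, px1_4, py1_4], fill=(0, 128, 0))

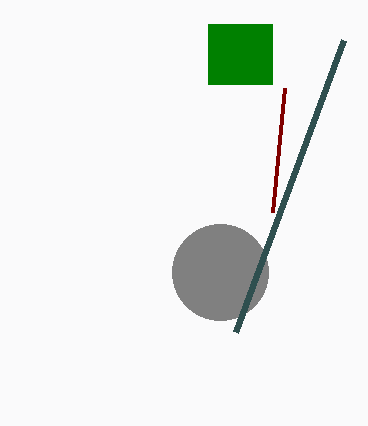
center_x_1 = 220, center_y_1 = 272, radius_1 = 48, px0_2 = 284, py0_2 = 88, px0_3 = 236, py0_3 = 332, px0_4 = 208, py0_4 = 24, px1_4 = 272, py1_4 = 84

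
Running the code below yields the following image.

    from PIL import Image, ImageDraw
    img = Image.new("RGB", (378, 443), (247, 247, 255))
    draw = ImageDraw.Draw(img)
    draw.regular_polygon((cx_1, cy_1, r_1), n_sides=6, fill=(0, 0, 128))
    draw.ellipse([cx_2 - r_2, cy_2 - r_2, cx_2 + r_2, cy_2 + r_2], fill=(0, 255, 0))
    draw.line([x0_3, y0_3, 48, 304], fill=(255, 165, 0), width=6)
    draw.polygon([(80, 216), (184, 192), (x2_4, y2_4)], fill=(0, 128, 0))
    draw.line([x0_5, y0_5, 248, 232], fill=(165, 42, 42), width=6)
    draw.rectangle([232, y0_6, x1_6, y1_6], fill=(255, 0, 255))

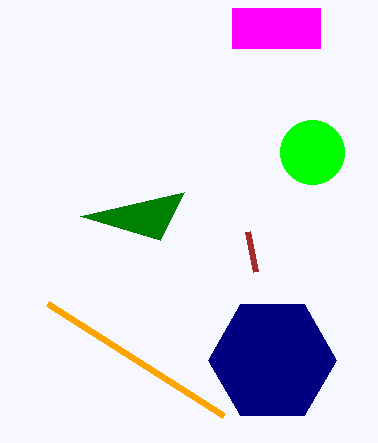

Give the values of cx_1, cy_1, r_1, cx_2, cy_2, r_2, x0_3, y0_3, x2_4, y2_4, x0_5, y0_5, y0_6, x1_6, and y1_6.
cx_1 = 272; cy_1 = 360; r_1 = 64; cx_2 = 312; cy_2 = 152; r_2 = 32; x0_3 = 224; y0_3 = 416; x2_4 = 160; y2_4 = 240; x0_5 = 256; y0_5 = 272; y0_6 = 8; x1_6 = 320; y1_6 = 48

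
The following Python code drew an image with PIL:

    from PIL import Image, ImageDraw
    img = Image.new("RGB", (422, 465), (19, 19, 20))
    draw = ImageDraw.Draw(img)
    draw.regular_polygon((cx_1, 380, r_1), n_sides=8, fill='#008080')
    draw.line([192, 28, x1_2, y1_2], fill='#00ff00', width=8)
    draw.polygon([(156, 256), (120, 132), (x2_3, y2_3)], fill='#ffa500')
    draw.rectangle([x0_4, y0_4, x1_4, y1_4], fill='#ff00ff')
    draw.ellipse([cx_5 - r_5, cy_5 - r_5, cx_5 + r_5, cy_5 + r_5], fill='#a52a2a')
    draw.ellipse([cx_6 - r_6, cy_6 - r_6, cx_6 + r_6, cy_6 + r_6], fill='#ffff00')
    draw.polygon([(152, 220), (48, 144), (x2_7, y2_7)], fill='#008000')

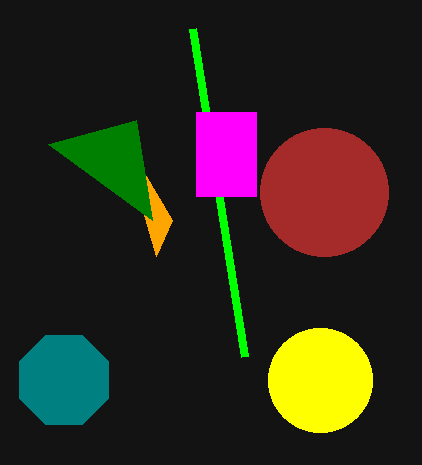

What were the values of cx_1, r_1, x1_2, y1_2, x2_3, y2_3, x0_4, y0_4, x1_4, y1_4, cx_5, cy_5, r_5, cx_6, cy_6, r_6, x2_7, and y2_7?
cx_1 = 64, r_1 = 48, x1_2 = 244, y1_2 = 356, x2_3 = 172, y2_3 = 220, x0_4 = 196, y0_4 = 112, x1_4 = 256, y1_4 = 196, cx_5 = 324, cy_5 = 192, r_5 = 64, cx_6 = 320, cy_6 = 380, r_6 = 52, x2_7 = 136, y2_7 = 120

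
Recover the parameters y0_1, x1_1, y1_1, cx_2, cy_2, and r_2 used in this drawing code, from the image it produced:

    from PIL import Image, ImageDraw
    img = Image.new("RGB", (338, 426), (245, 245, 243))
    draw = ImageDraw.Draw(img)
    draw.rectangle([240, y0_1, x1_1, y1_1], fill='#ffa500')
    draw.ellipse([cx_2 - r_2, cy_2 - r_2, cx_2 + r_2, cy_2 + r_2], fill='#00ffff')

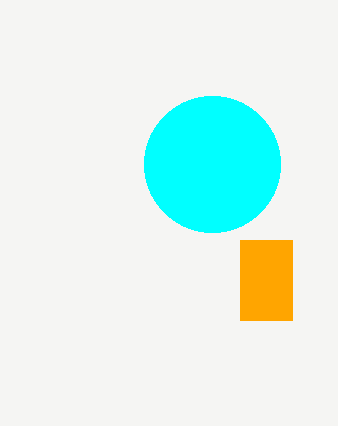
y0_1 = 240; x1_1 = 292; y1_1 = 320; cx_2 = 212; cy_2 = 164; r_2 = 68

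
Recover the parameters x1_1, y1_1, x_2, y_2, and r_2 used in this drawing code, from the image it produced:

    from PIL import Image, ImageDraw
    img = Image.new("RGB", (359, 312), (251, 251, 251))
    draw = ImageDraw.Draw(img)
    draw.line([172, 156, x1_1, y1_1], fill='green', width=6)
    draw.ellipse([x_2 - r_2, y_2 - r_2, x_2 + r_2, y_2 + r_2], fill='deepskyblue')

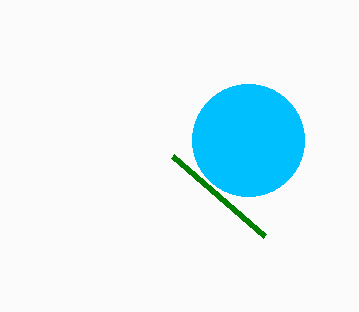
x1_1 = 264, y1_1 = 236, x_2 = 248, y_2 = 140, r_2 = 56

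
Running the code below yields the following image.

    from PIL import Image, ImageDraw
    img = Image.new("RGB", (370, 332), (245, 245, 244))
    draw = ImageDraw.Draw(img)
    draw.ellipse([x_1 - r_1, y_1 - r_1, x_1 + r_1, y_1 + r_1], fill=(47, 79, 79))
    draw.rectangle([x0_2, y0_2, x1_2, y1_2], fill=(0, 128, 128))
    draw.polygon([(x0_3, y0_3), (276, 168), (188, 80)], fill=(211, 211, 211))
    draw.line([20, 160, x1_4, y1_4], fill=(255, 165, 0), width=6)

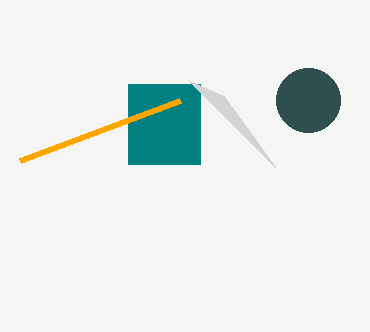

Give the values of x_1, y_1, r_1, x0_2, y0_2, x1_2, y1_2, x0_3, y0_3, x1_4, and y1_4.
x_1 = 308; y_1 = 100; r_1 = 32; x0_2 = 128; y0_2 = 84; x1_2 = 200; y1_2 = 164; x0_3 = 224; y0_3 = 96; x1_4 = 180; y1_4 = 100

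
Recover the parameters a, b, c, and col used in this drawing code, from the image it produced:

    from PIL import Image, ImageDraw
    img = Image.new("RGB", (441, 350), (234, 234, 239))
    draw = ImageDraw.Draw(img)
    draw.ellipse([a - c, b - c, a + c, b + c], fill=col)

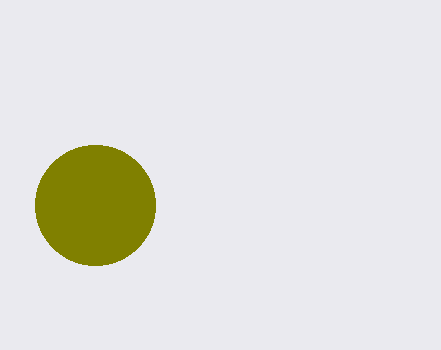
a = 95
b = 205
c = 60
col = 'olive'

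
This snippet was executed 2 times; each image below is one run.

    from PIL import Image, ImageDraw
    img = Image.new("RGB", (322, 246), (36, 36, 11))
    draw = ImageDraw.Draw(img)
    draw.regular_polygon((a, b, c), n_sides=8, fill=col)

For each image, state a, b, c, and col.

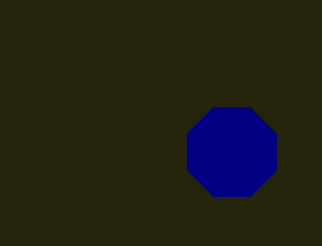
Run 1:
a = 232
b = 152
c = 48
col = 'navy'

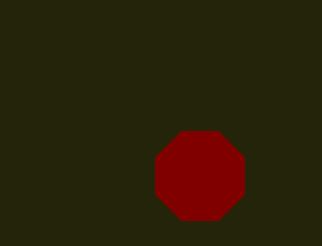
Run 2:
a = 200; b = 176; c = 48; col = 'maroon'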